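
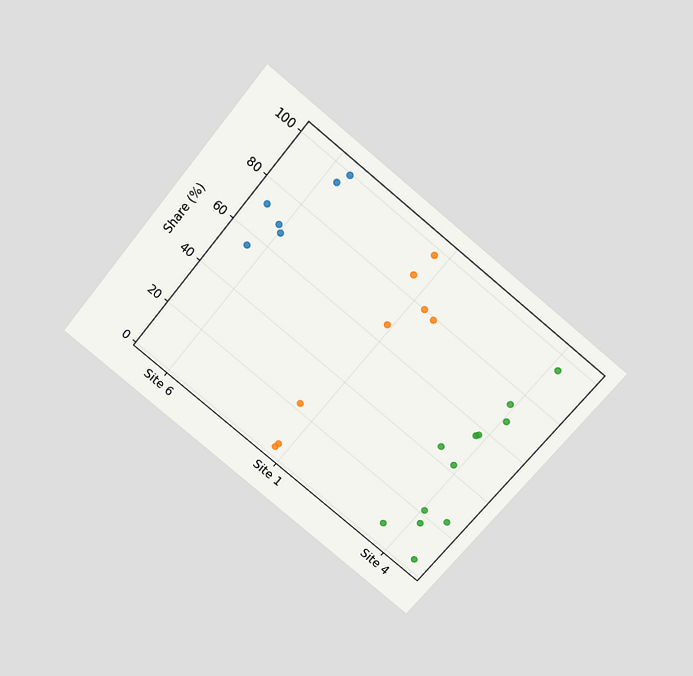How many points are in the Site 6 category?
6

The chart is tilted about 39° clockwise and viewed slightly from above. Counting the markers in the Site 6 column gives 6.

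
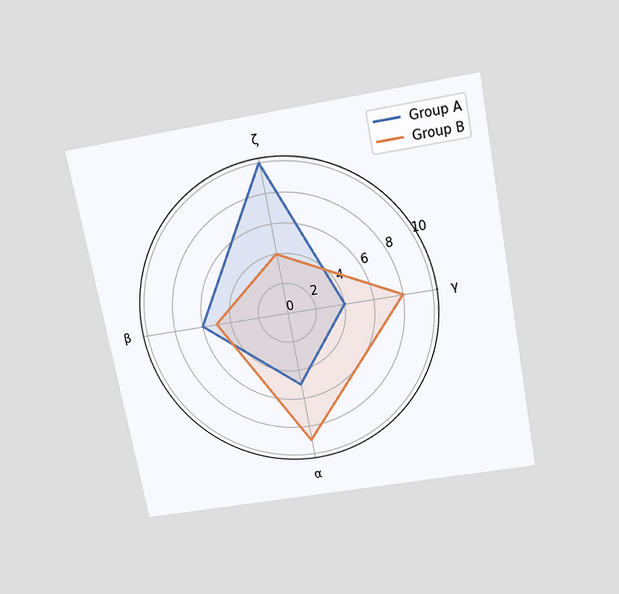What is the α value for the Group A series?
5

The chart is tilted about 11° counter-clockwise and viewed slightly from above. On the α axis, Group A reaches 5.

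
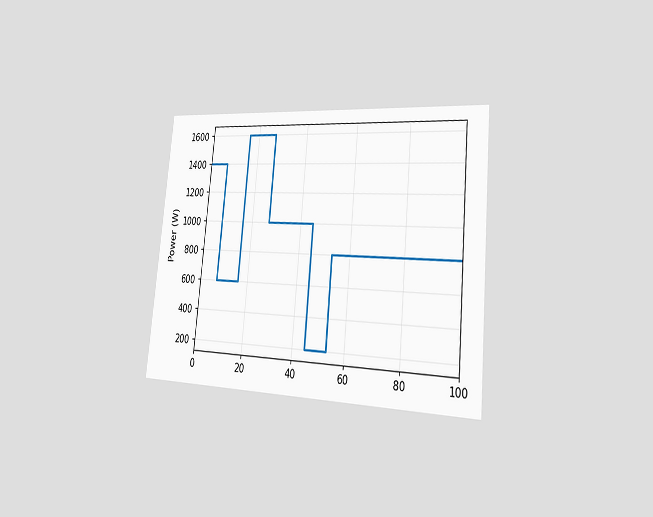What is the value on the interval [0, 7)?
1400W

The chart is tilted about 5° clockwise and viewed slightly from the right. On [0, 7) the step sits at 1400W.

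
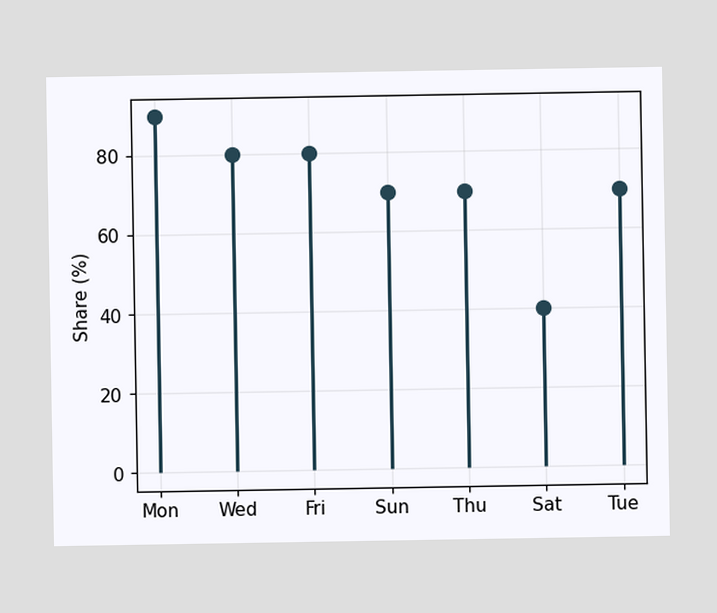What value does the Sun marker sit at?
70%

The Sun marker sits at 70%.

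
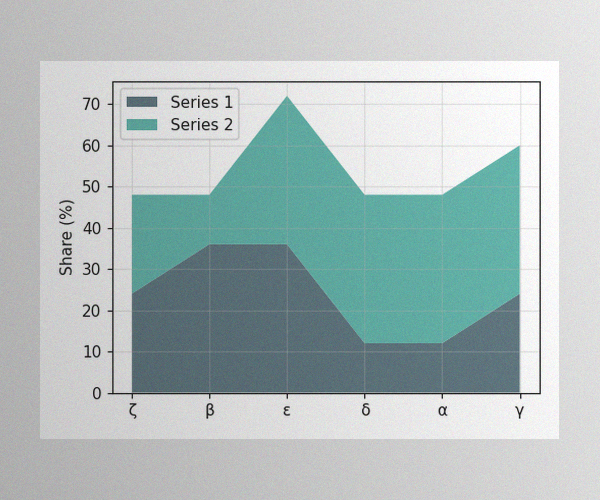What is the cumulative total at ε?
72%

The image has some photo noise and uneven lighting. The stacked total at ε reaches 72%.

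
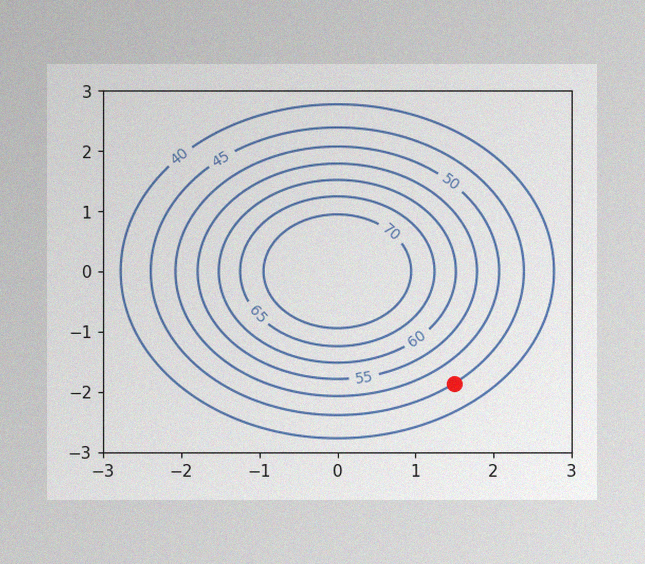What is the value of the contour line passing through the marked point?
45

The image has some photo noise and uneven lighting. The marked point sits on the contour labelled 45.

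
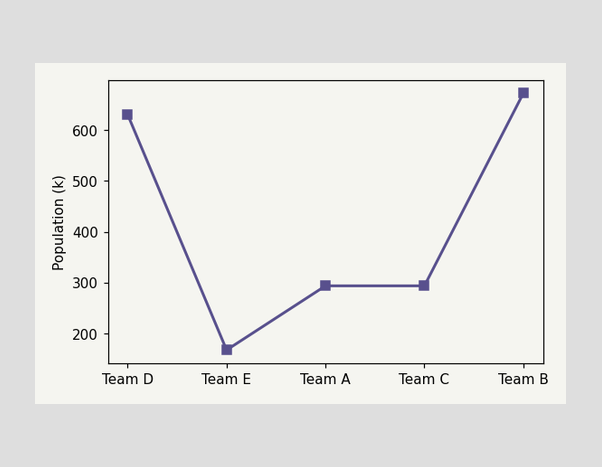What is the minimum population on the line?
168k

The lowest point is at Team E, and reading across to the y-axis gives 168k.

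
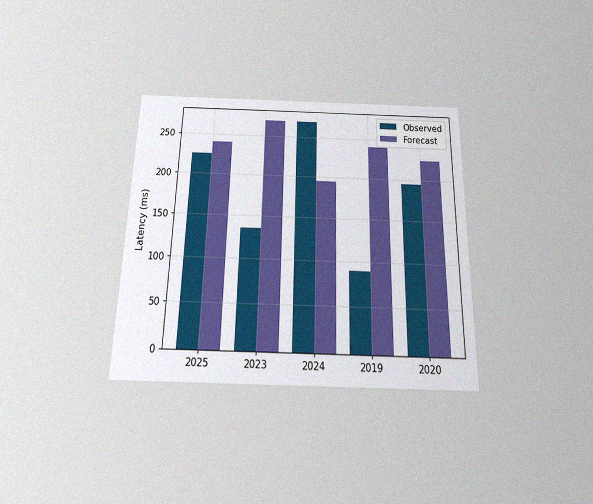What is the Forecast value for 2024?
The chart is viewed slightly from below, with some photo noise. The Forecast bar at 2024 reaches 195ms on the y-axis.

195ms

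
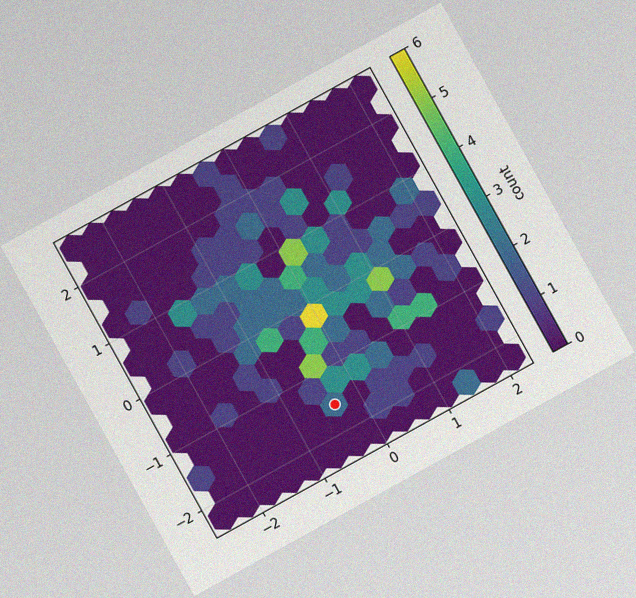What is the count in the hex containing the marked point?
2

The chart is tilted about 29° counter-clockwise, with some photo noise. The marked hex reads 2 on the colorbar.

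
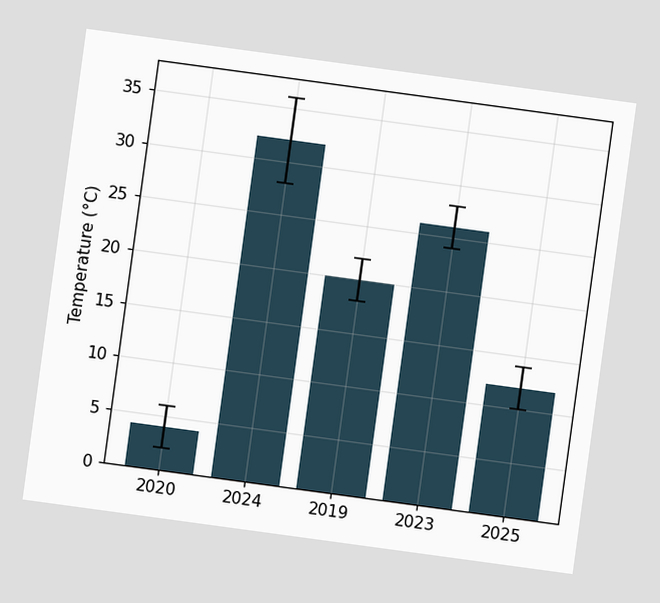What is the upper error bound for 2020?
6°C

The chart is tilted about 8° clockwise. The 2020 bar's upper whisker reaches 6°C.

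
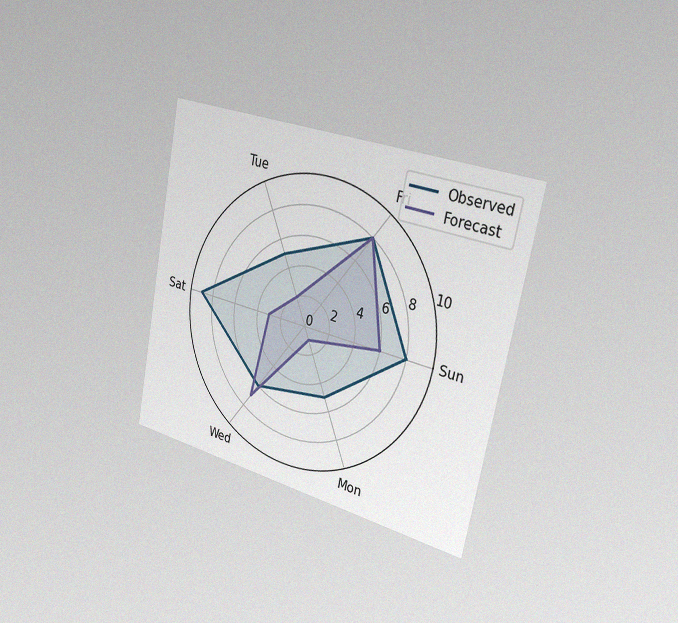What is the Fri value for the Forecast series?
8

The chart is tilted about 11° clockwise and viewed slightly from the right, with some photo noise. On the Fri axis, Forecast reaches 8.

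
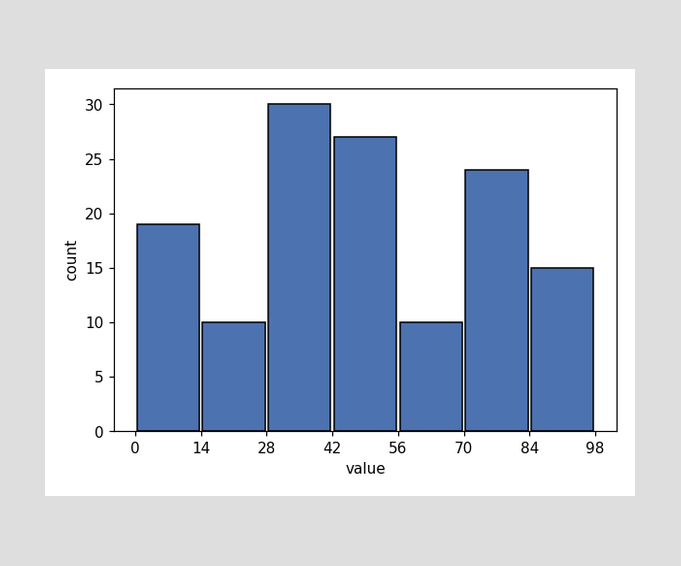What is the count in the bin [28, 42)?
The [28, 42) bin has height 30.

30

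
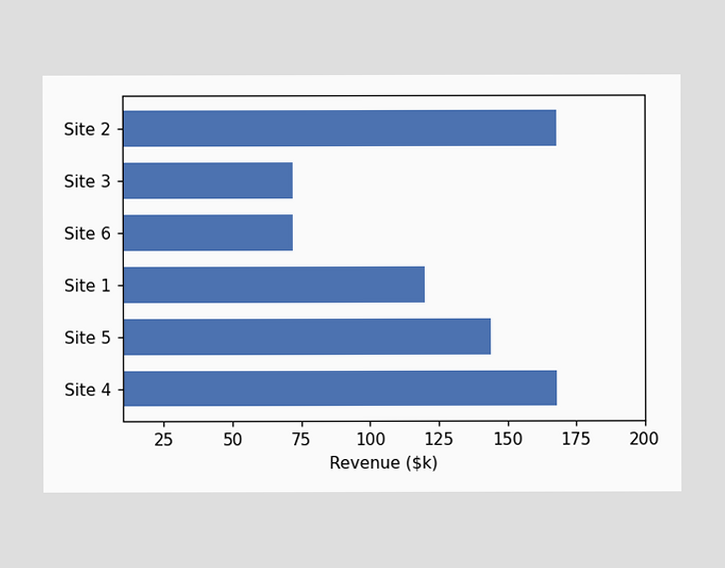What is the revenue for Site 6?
$72k

Reading along the chart's x-axis, the Site 6 bar reaches $72k.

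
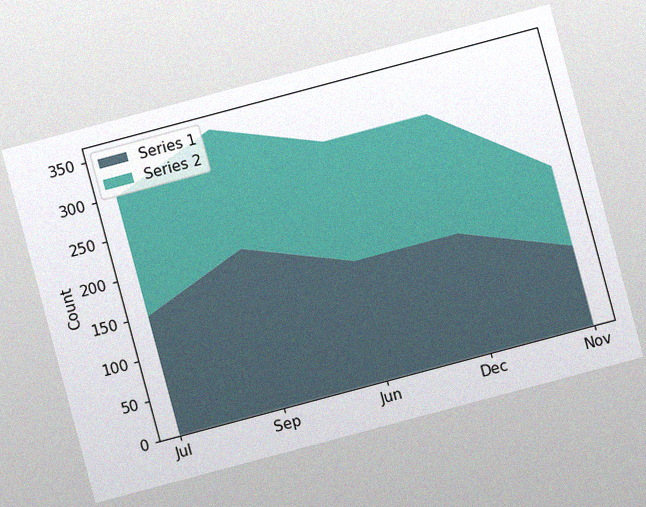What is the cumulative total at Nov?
200

The chart is tilted about 15° counter-clockwise, with some photo noise. The stacked total at Nov reaches 200.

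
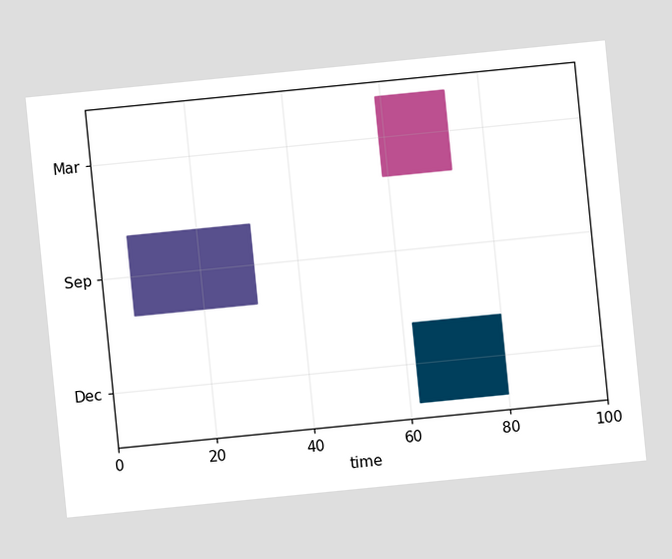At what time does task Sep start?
The chart is tilted about 6° counter-clockwise. The Sep bar begins at t=6.

6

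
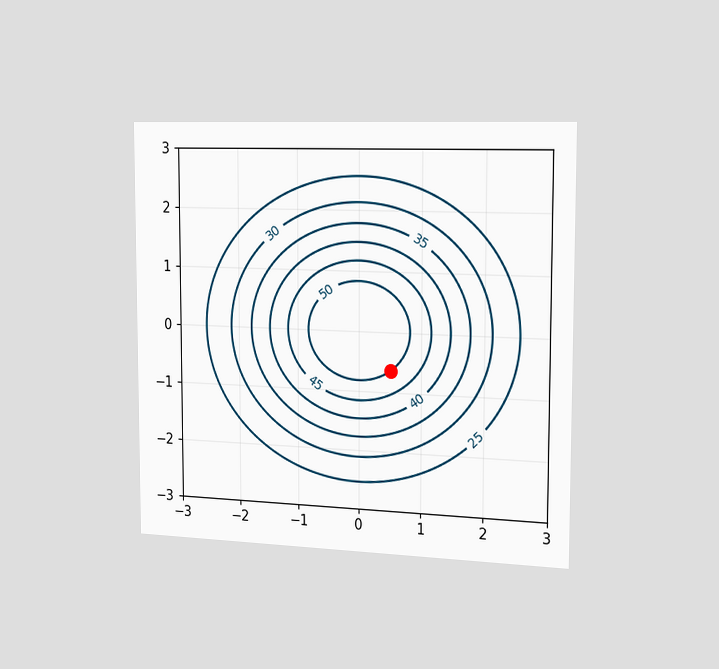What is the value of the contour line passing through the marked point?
The chart is viewed slightly from the right. The marked point sits on the contour labelled 50.

50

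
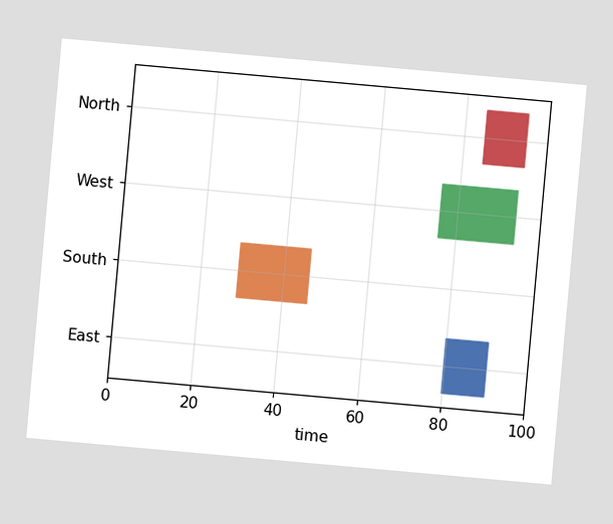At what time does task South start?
29

The chart is tilted about 5° clockwise. The South bar begins at t=29.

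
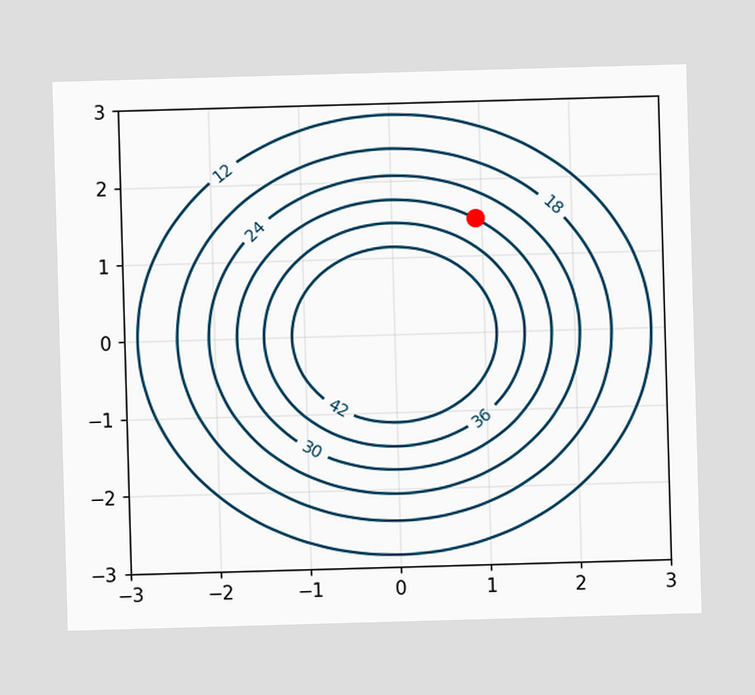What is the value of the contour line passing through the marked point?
The marked point sits on the contour labelled 30.

30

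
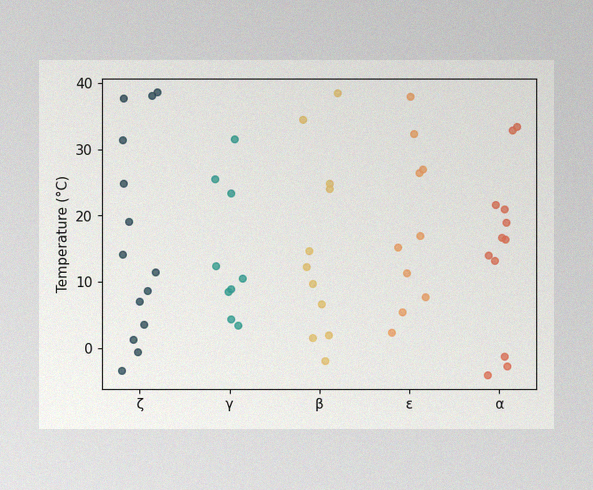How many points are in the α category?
12

The image has some photo noise and uneven lighting. Counting the markers in the α column gives 12.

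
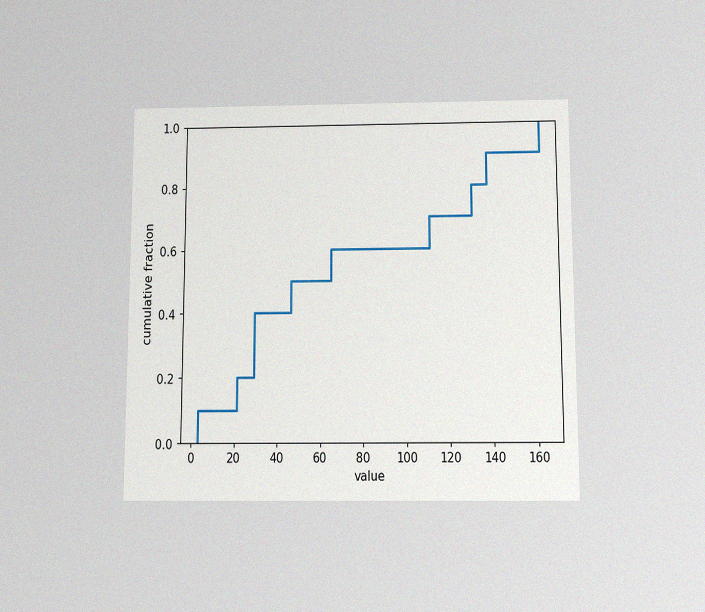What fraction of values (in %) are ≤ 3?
10%

The chart is viewed slightly from below, with some photo noise. At x=3 the ECDF step is at 10%.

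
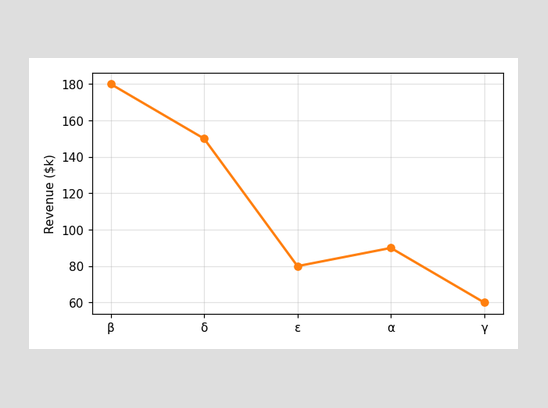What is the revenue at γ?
$60k

At γ, the line is at $60k.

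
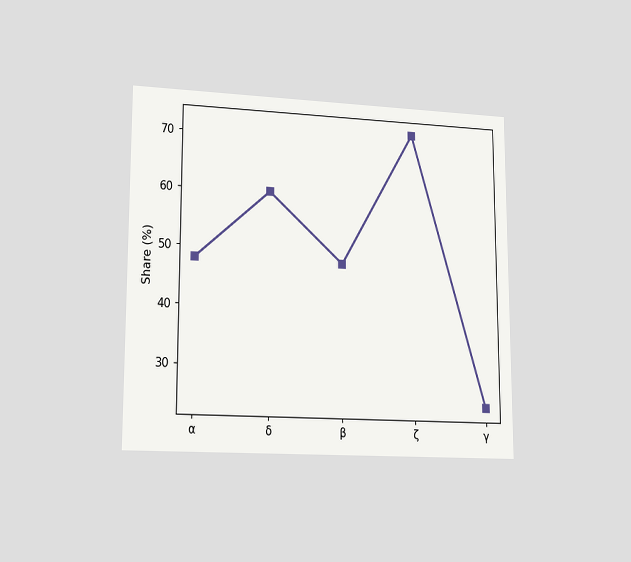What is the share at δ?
60%

The chart is viewed at a slight angle. At δ, the line is at 60%.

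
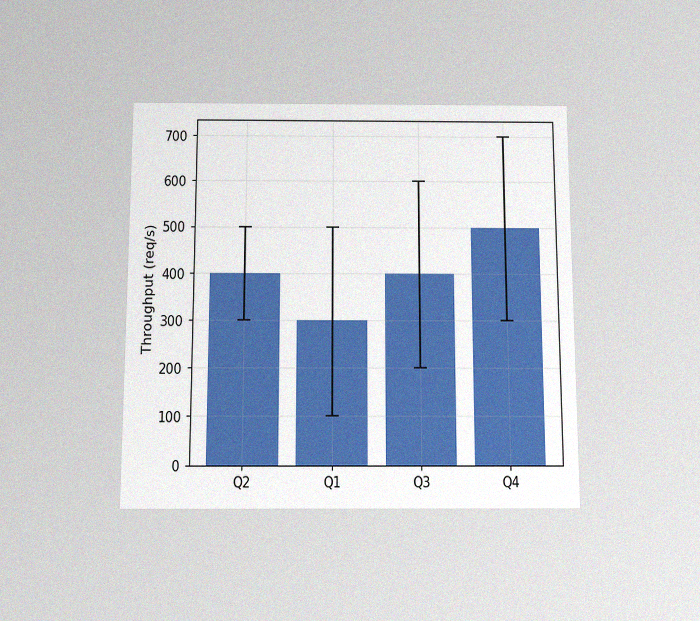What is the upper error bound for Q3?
The chart is viewed slightly from below, with some photo noise. The Q3 bar's upper whisker reaches 600req/s.

600req/s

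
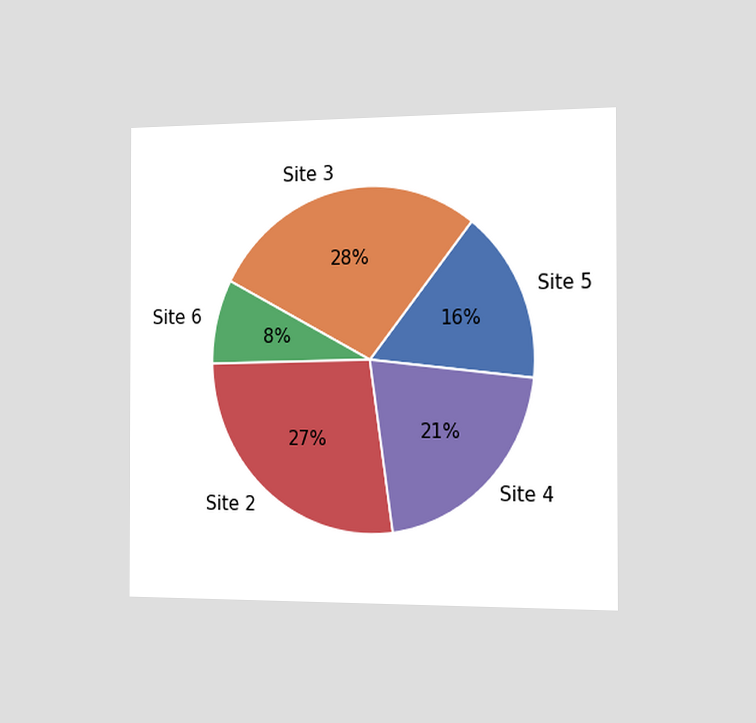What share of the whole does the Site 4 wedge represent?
21%

The chart is viewed slightly from the right. The Site 4 slice takes up 21% of the pie.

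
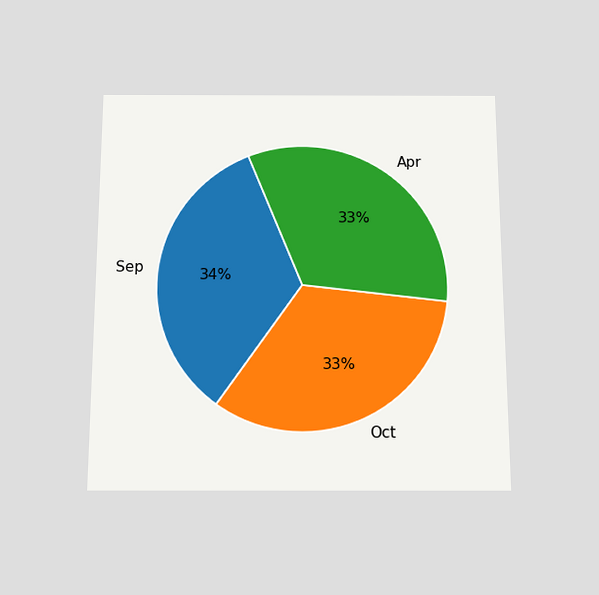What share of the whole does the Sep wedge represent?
34%

The chart is viewed slightly from below. The Sep slice takes up 34% of the pie.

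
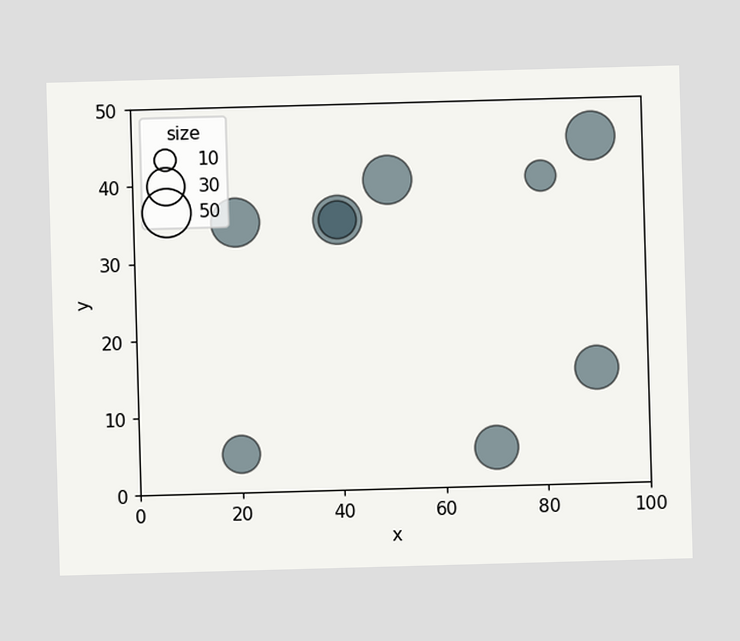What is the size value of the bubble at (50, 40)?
Matching the bubble at (50, 40) against the size legend gives 50.

50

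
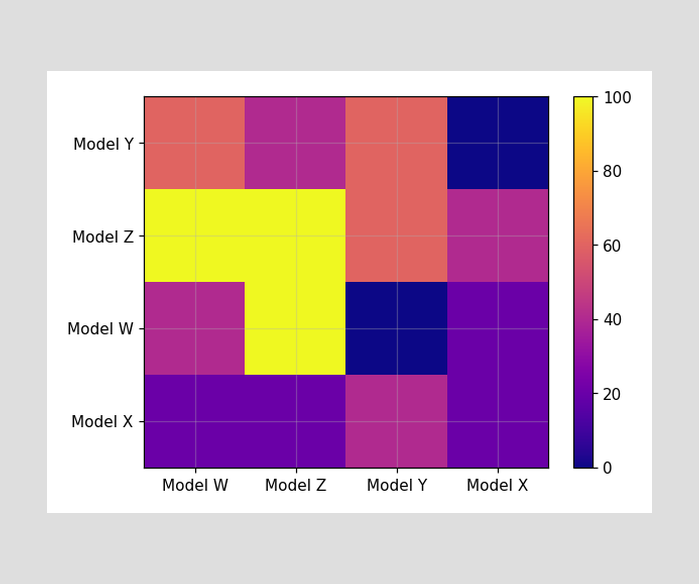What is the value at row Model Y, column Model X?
Matching cell (Model Y, Model X) against the colorbar gives 0.

0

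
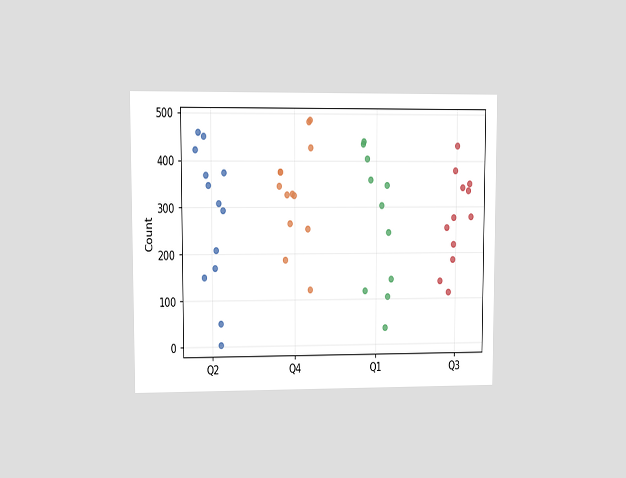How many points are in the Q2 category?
13

The chart is viewed at a slight angle. Counting the markers in the Q2 column gives 13.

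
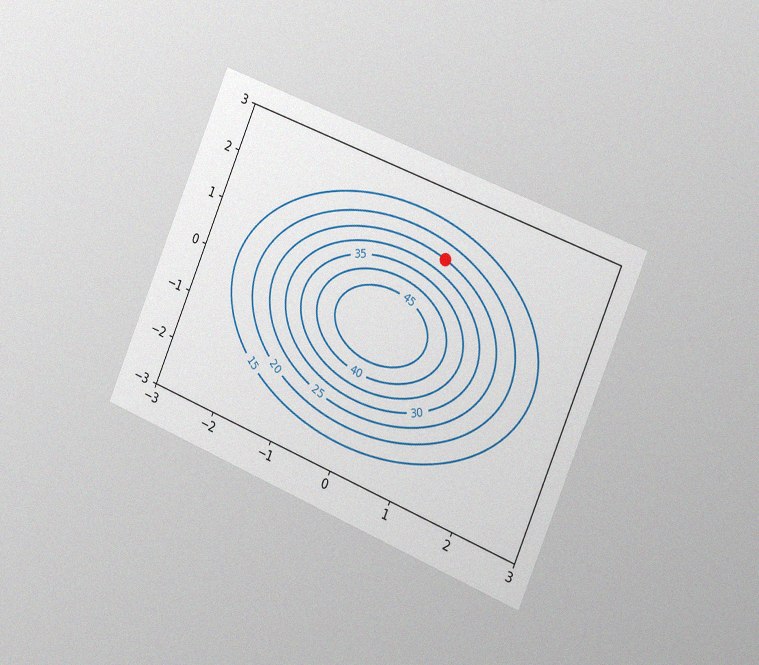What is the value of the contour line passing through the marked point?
25

The chart is tilted about 23° clockwise and viewed slightly from the right, with some photo noise. The marked point sits on the contour labelled 25.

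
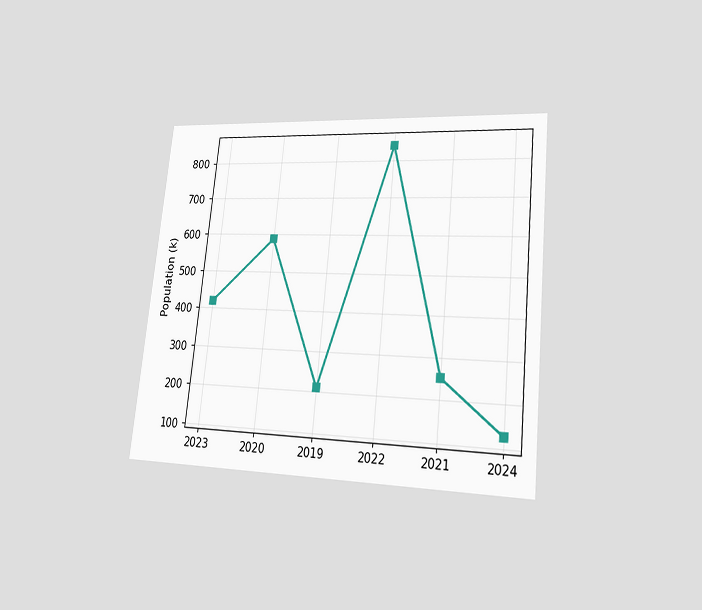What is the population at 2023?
The chart is tilted about 6° clockwise and viewed at a slight angle. At 2023, the line is at 420k.

420k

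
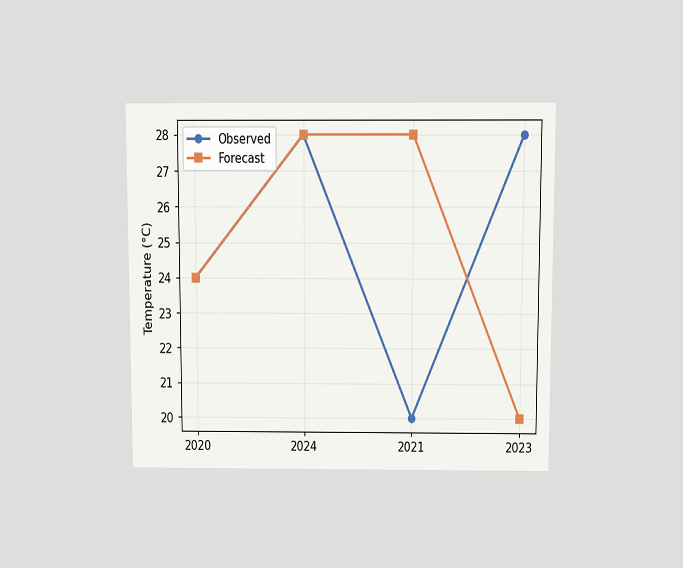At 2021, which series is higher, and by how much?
The chart is viewed slightly from above. At 2021, Forecast sits above the other line by 8°C.

Forecast, by 8°C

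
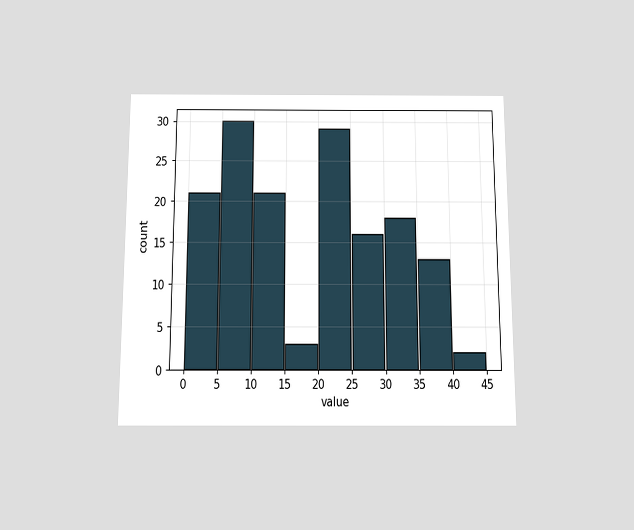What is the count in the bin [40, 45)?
2

The chart is viewed slightly from below. The [40, 45) bin has height 2.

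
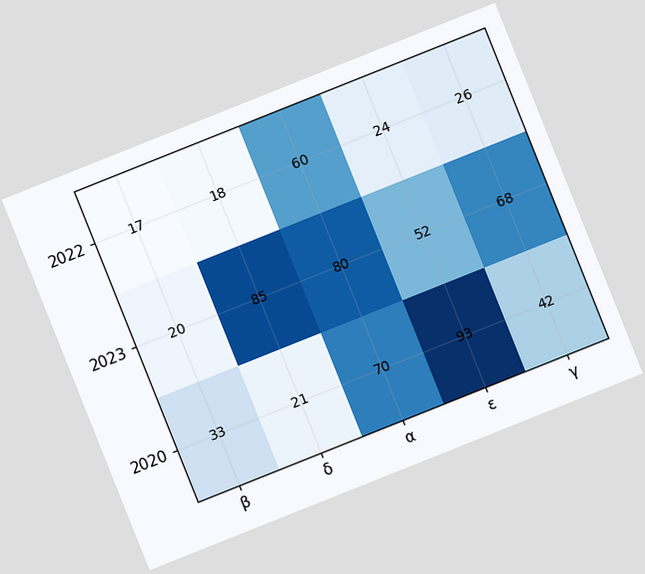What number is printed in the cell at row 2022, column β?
The chart is tilted about 22° counter-clockwise. The (2022, β) cell reads 17.

17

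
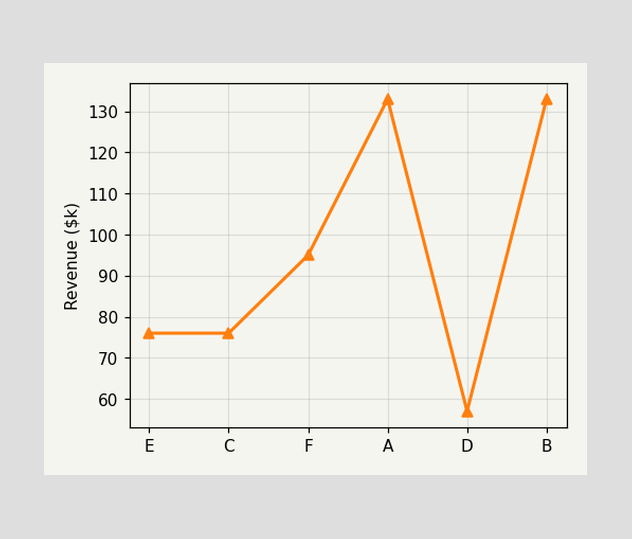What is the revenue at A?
$133k

At A, the line is at $133k.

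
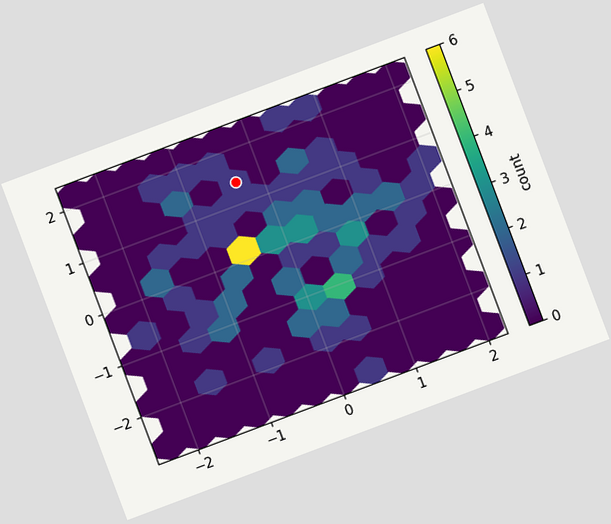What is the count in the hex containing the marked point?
The chart is tilted about 21° counter-clockwise. The marked hex reads 1 on the colorbar.

1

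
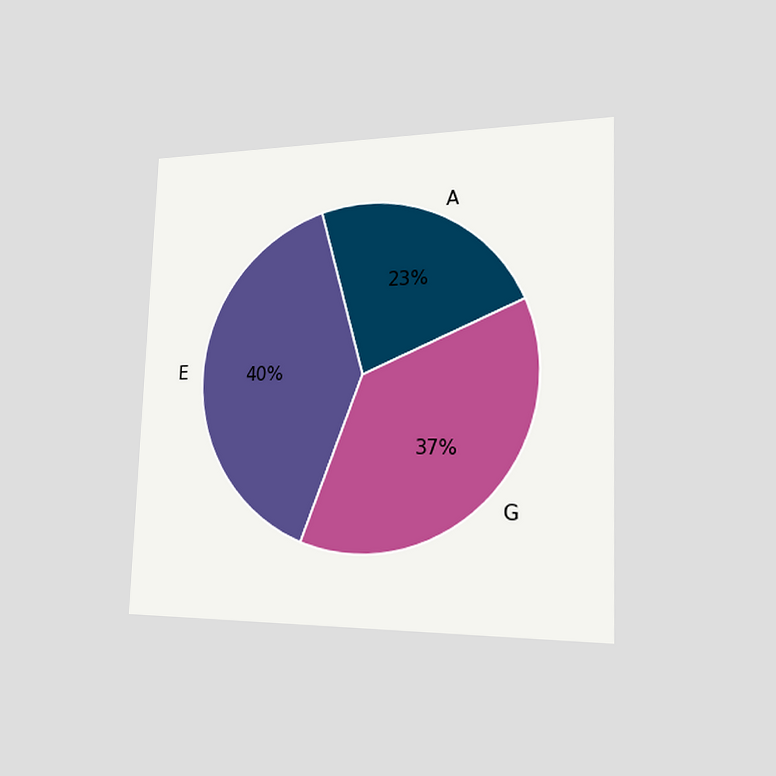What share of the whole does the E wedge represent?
The chart is tilted about 2° clockwise and viewed slightly from the right. The E slice takes up 40% of the pie.

40%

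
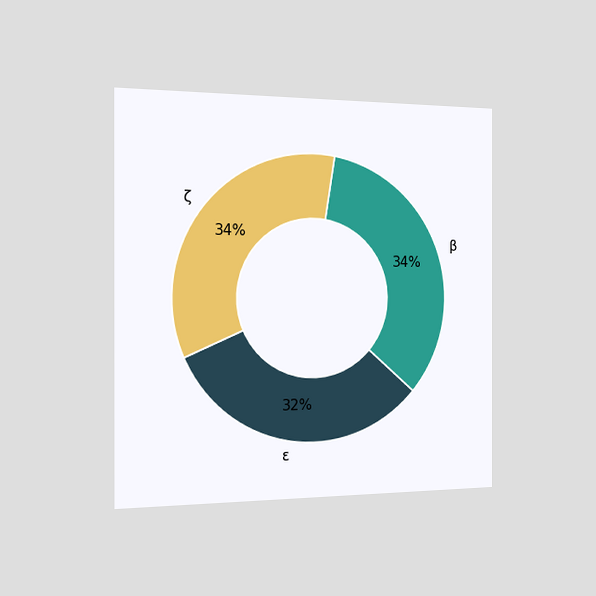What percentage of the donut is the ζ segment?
The chart is viewed slightly from the left. The ζ segment takes up 34% of the ring.

34%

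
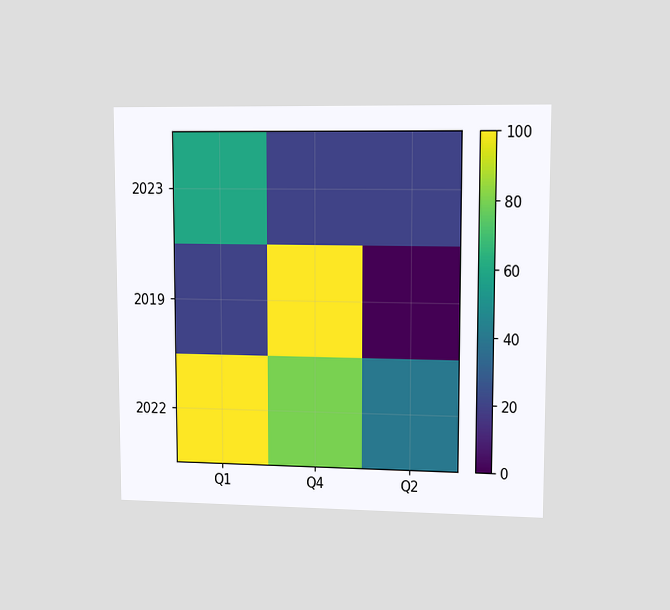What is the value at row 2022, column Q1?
The chart is viewed at a slight angle. Matching cell (2022, Q1) against the colorbar gives 100.

100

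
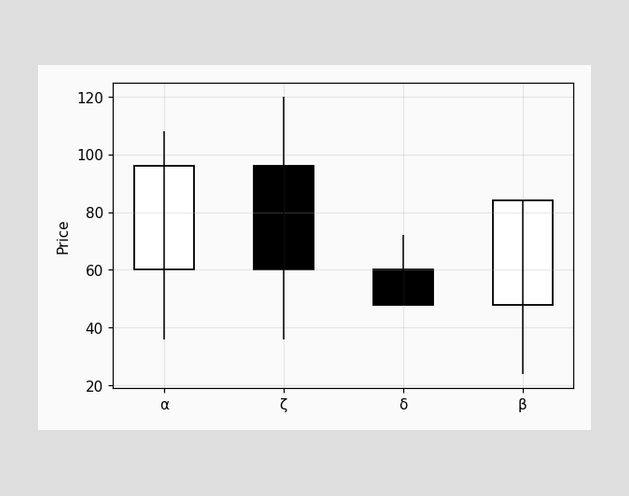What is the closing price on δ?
48

The δ candle closes at 48.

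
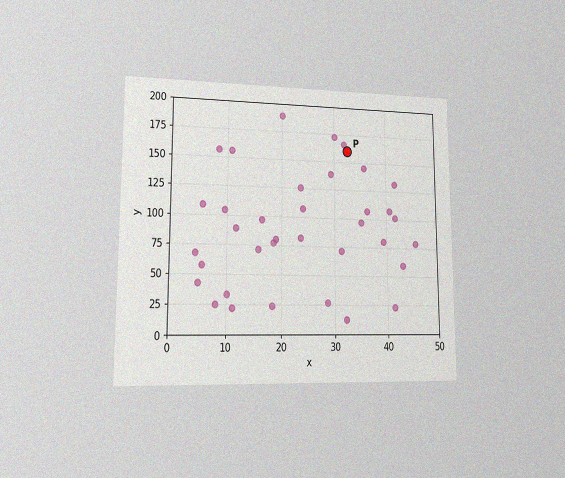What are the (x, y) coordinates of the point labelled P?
(32.5, 160)

The chart is viewed at a slight angle, with some photo noise. Following the gridlines from P to each axis, P sits at (32.5, 160).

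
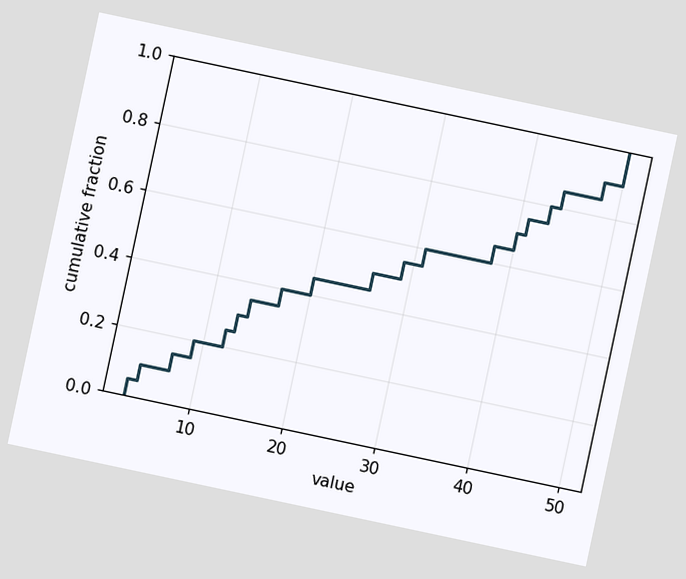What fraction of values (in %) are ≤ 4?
The chart is tilted about 12° clockwise. At x=4 the ECDF step is at 10%.

10%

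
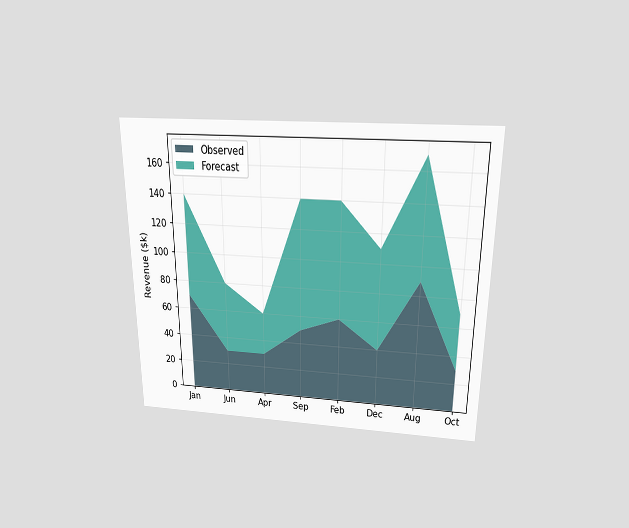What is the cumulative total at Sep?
The chart is viewed slightly from above. The stacked total at Sep reaches $140k.

$140k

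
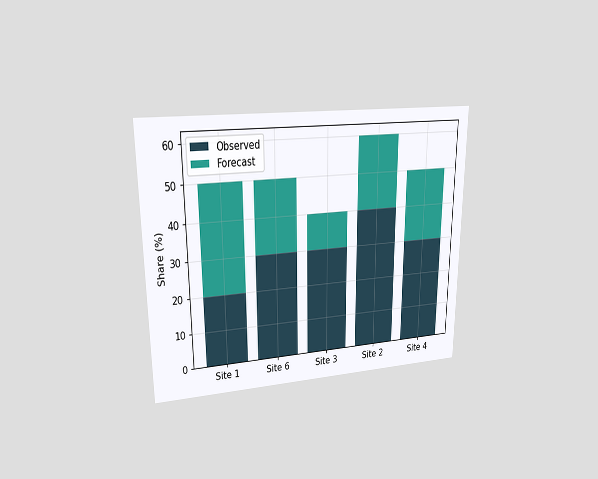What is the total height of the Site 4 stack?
50%

The chart is viewed at a slight angle. The Site 4 stack's top reaches 50% on the y-axis.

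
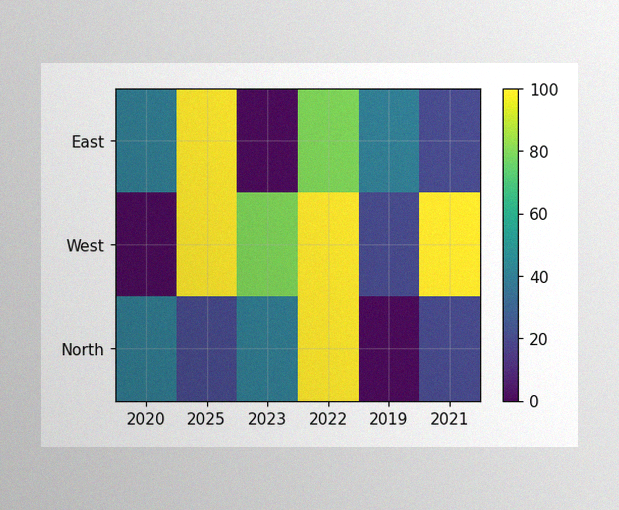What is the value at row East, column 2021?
20

The image has some photo noise and uneven lighting. Matching cell (East, 2021) against the colorbar gives 20.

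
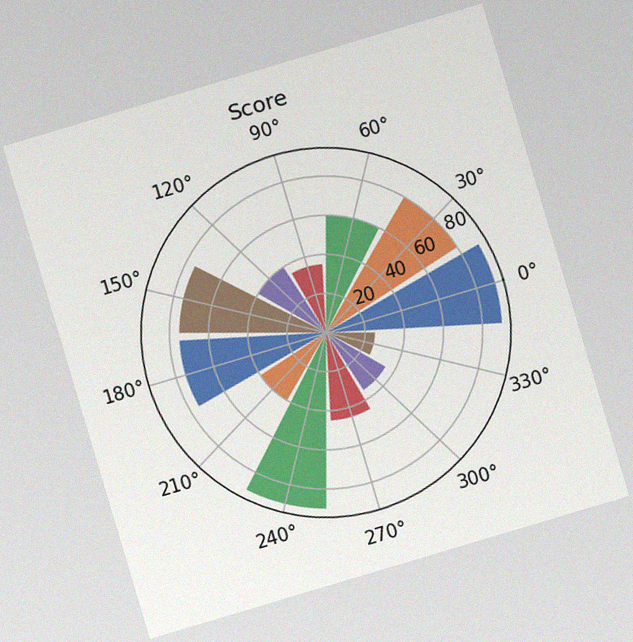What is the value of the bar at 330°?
The chart is tilted about 17° counter-clockwise, with some photo noise. The bar at 330° reaches 25 on the radial axis.

25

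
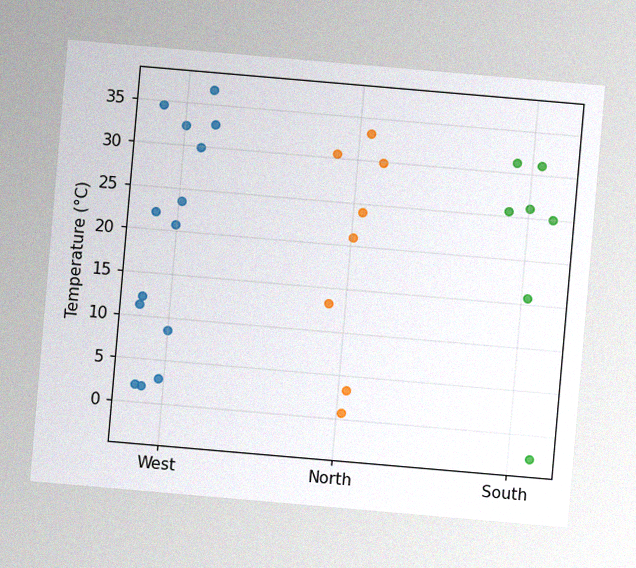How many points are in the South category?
The chart is tilted about 5° clockwise, with some photo noise. Counting the markers in the South column gives 7.

7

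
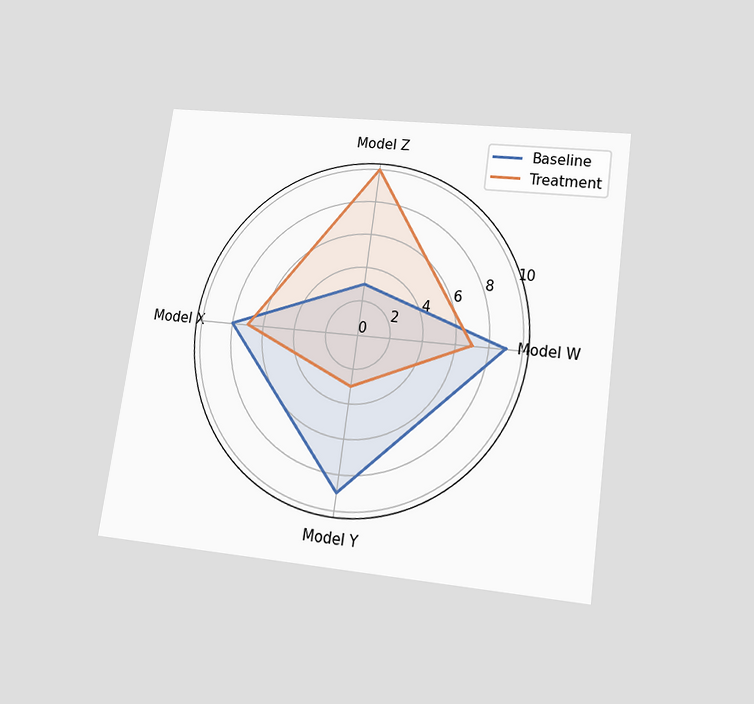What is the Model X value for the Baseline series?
The chart is tilted about 8° clockwise and viewed slightly from below. On the Model X axis, Baseline reaches 8.

8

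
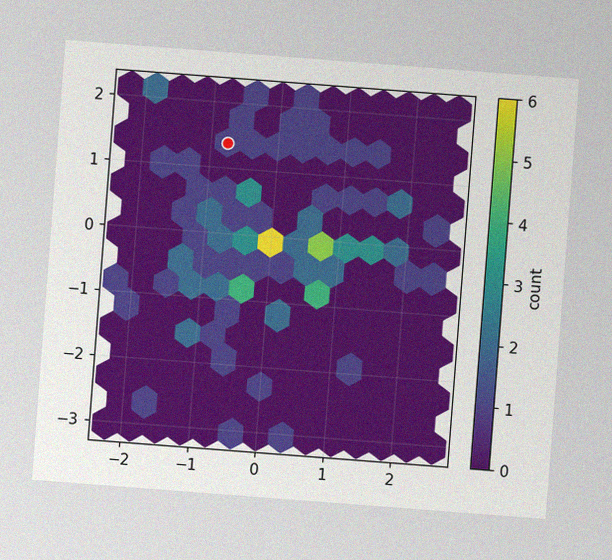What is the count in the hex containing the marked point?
The chart is tilted about 4° clockwise, with some photo noise. The marked hex reads 1 on the colorbar.

1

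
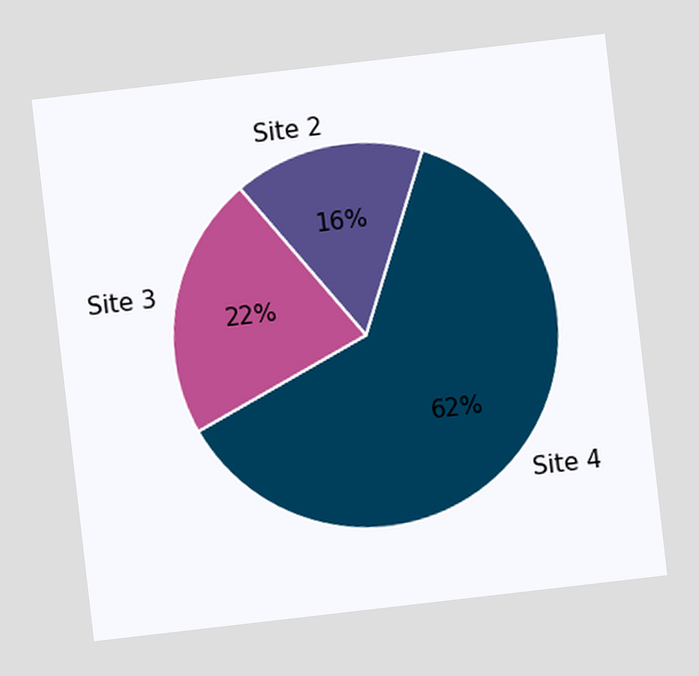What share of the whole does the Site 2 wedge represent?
16%

The chart is tilted about 7° counter-clockwise. The Site 2 slice takes up 16% of the pie.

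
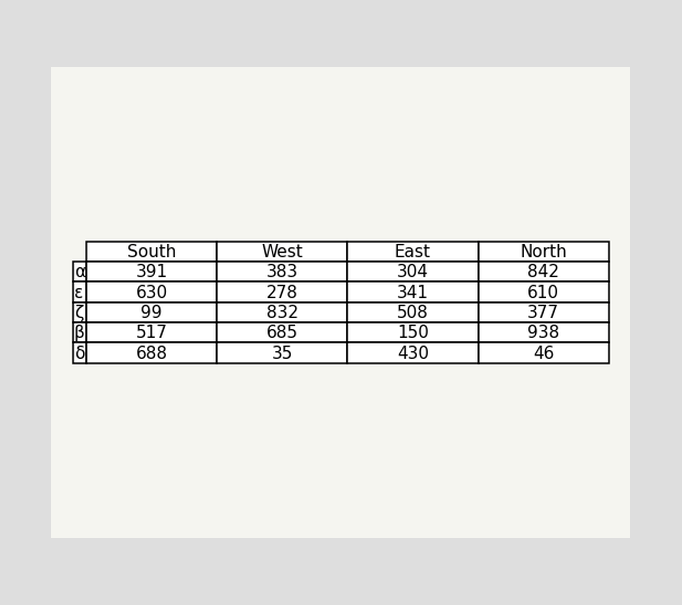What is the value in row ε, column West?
The (ε, West) cell reads 278.

278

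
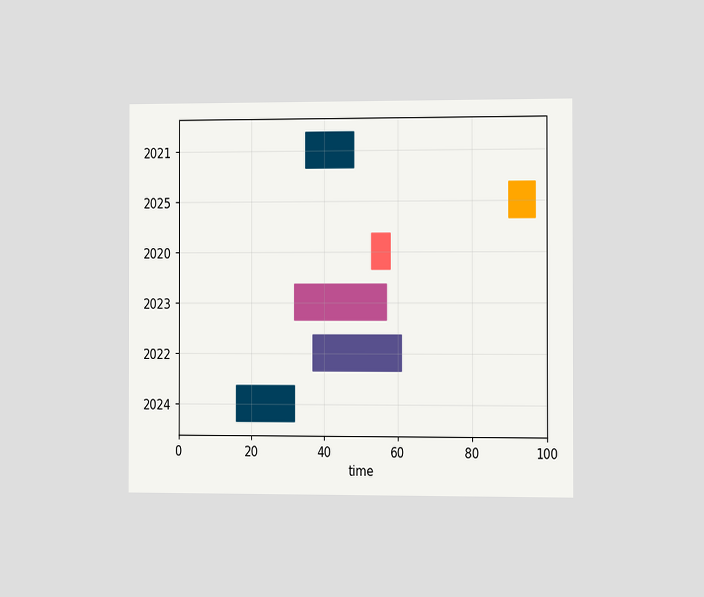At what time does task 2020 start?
The chart is viewed slightly from the right. The 2020 bar begins at t=53.

53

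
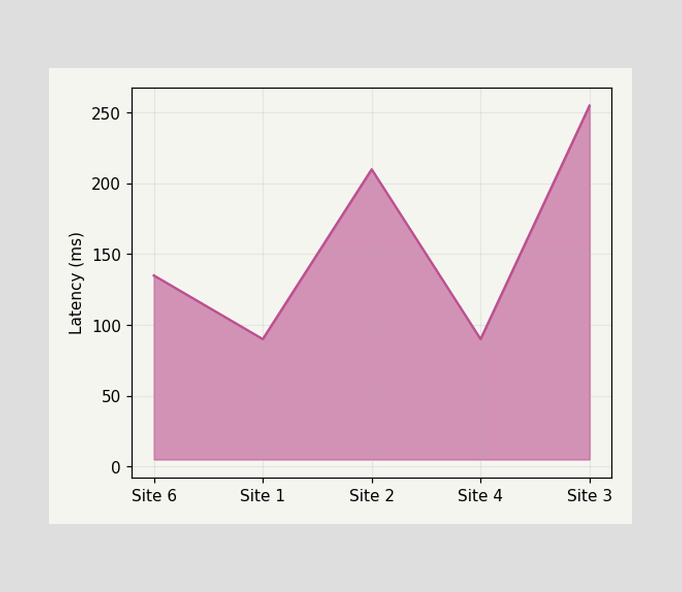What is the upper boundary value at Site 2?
At Site 2 the upper boundary is at 210ms.

210ms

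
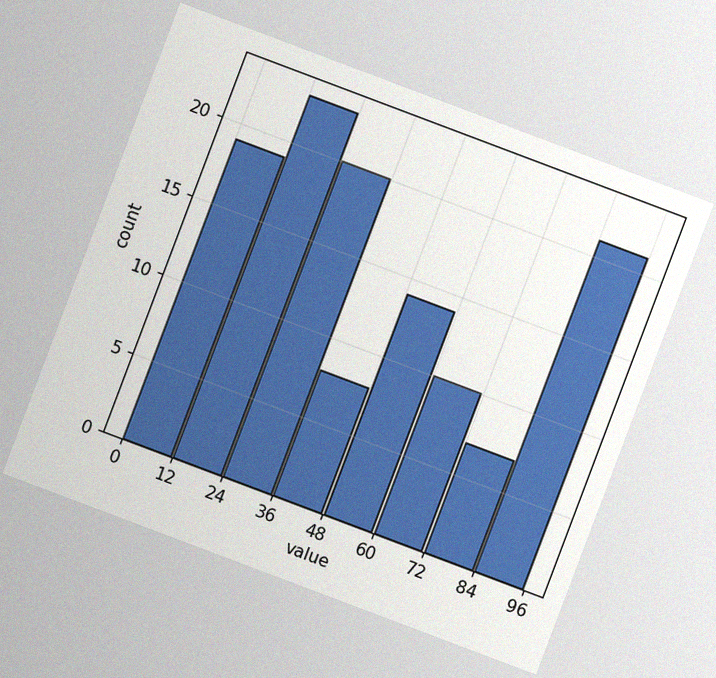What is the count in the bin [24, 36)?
20

The chart is tilted about 21° clockwise, with some photo noise. The [24, 36) bin has height 20.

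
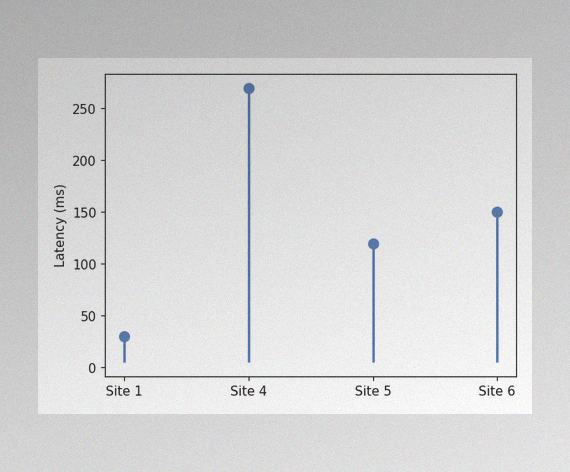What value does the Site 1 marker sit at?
The image has some photo noise and uneven lighting. The Site 1 marker sits at 30ms.

30ms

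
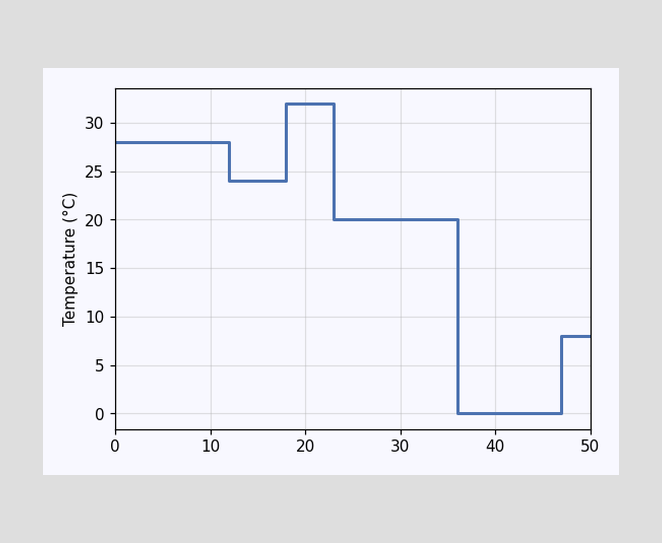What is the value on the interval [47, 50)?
On [47, 50) the step sits at 8°C.

8°C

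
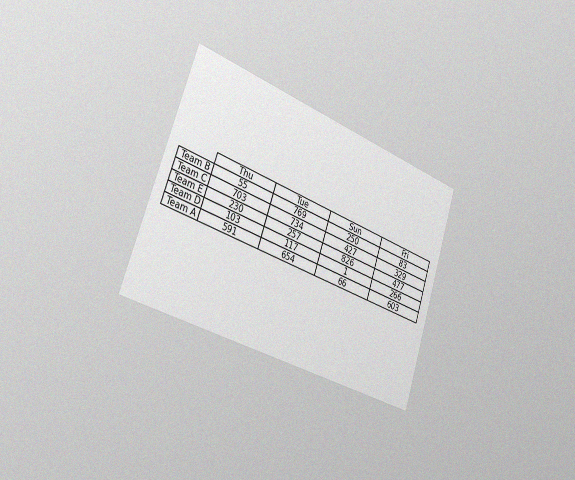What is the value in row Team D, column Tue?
The chart is tilted about 19° clockwise and viewed slightly from the left, with some photo noise. The (Team D, Tue) cell reads 117.

117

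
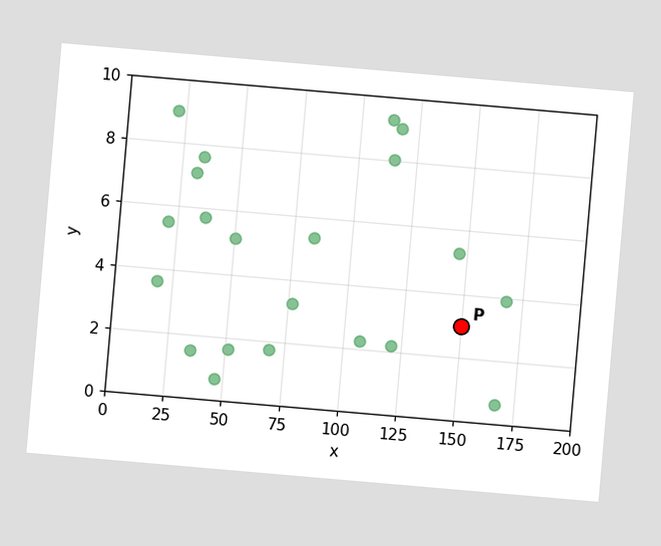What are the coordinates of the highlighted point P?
The chart is tilted about 5° clockwise. Following the gridlines from P to each axis, P sits at (150, 3).

(150, 3)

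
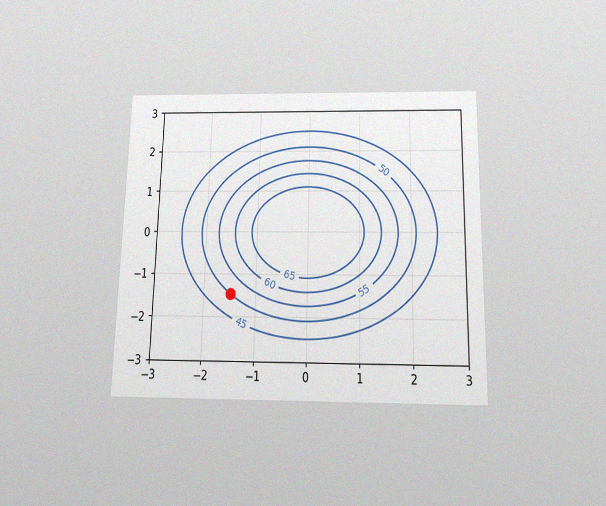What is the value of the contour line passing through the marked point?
50

The chart is viewed slightly from below, with some photo noise. The marked point sits on the contour labelled 50.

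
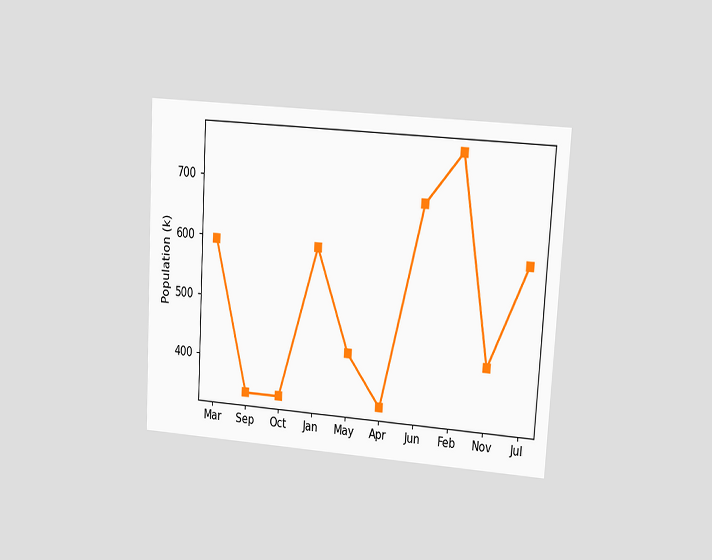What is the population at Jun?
680k

The chart is tilted about 3° clockwise and viewed at a slight angle. At Jun, the line is at 680k.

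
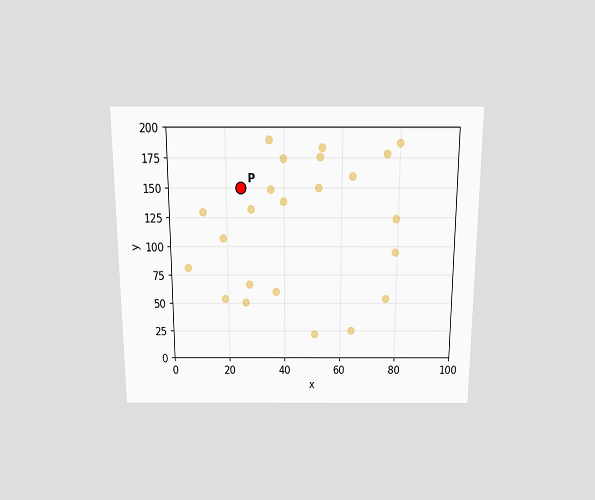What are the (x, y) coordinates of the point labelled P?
The chart is viewed slightly from above. Following the gridlines from P to each axis, P sits at (25, 150).

(25, 150)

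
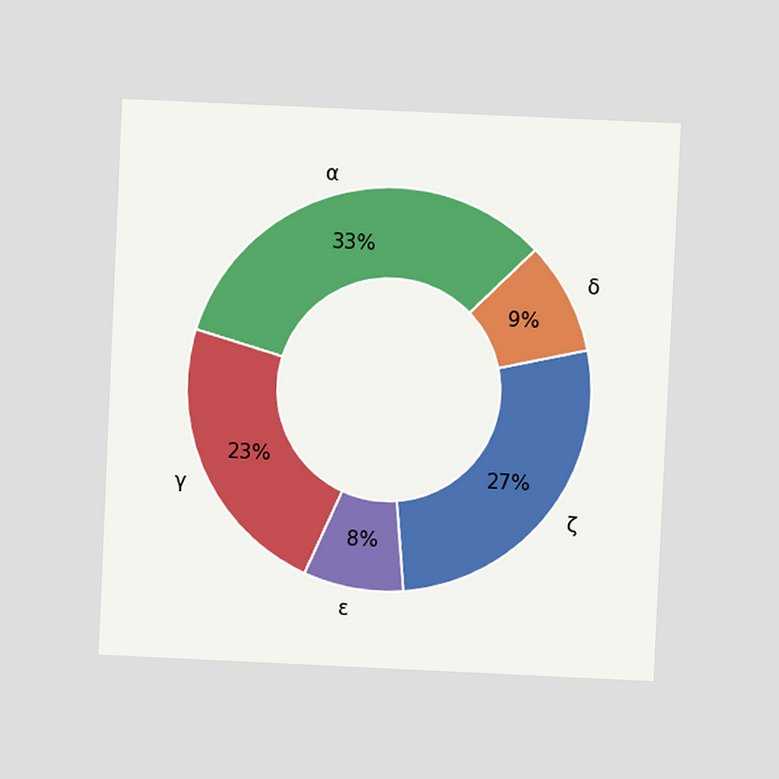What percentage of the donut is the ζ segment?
The chart is tilted about 3° clockwise and viewed at a slight angle. The ζ segment takes up 27% of the ring.

27%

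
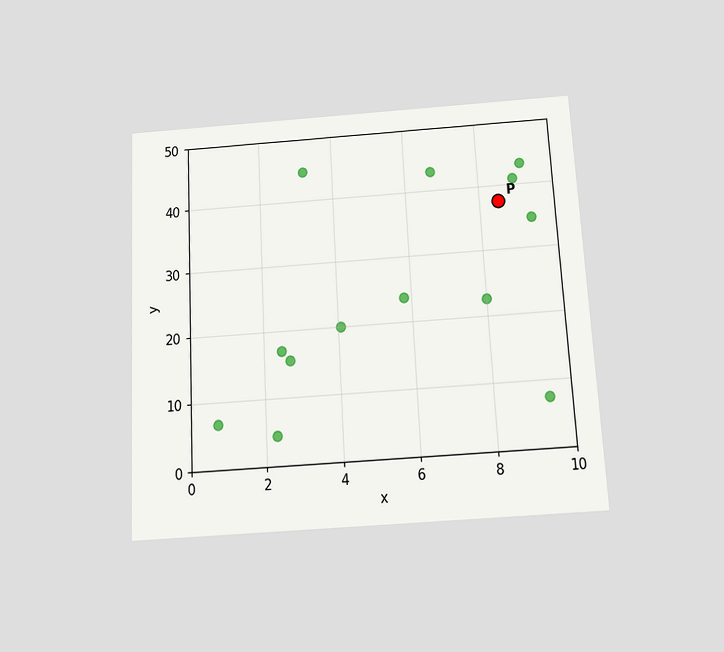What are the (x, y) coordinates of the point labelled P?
(8.5, 37.5)

The chart is tilted about 3° counter-clockwise and viewed slightly from below. Following the gridlines from P to each axis, P sits at (8.5, 37.5).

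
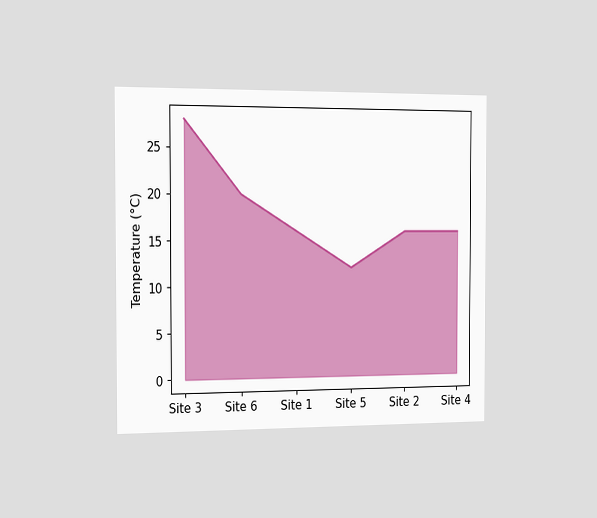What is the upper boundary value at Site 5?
12°C

The chart is viewed slightly from the left. At Site 5 the upper boundary is at 12°C.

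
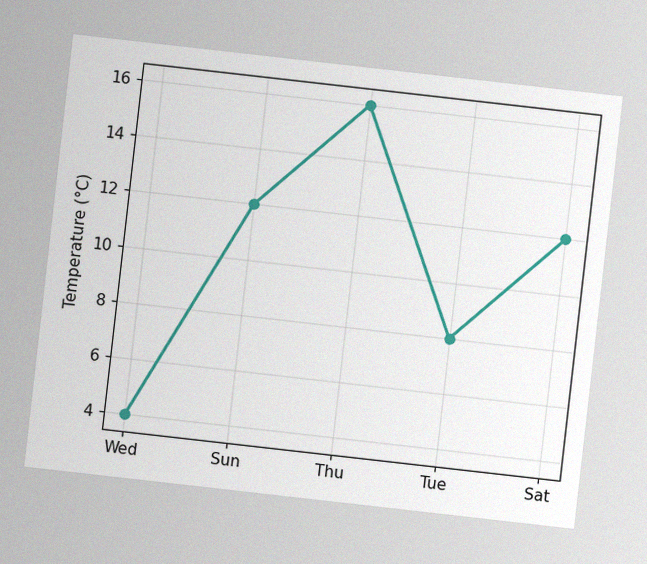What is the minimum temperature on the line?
4°C

The chart is tilted about 6° clockwise, with some photo noise. The lowest point is at Wed, and reading across to the y-axis gives 4°C.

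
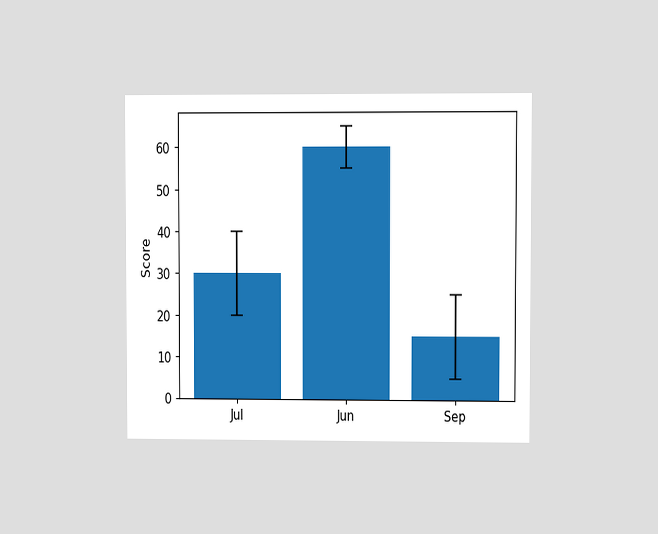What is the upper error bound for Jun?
65

The chart is viewed at a slight angle. The Jun bar's upper whisker reaches 65.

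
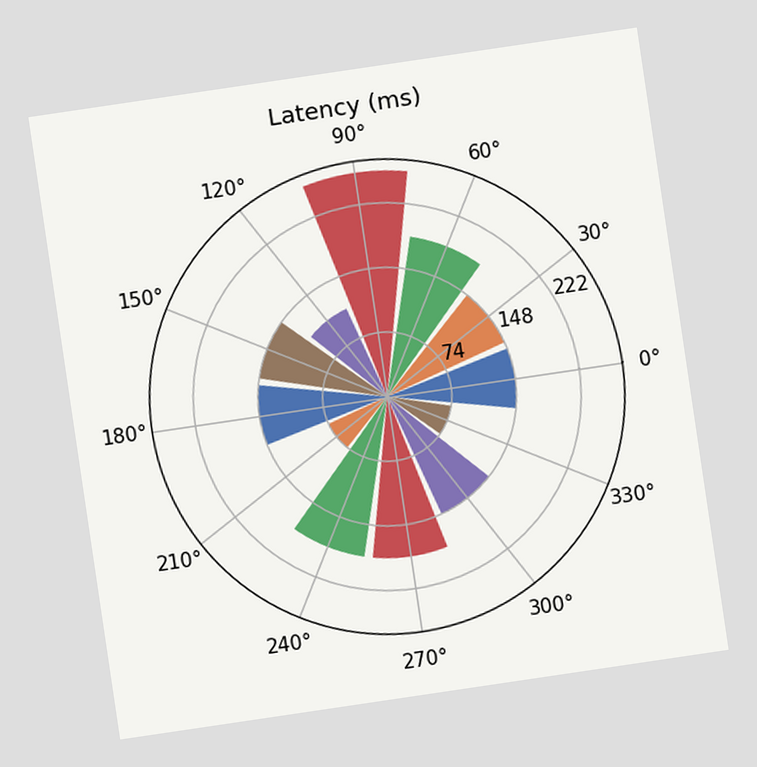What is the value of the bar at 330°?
74ms

The chart is tilted about 8° counter-clockwise. The bar at 330° reaches 74ms on the radial axis.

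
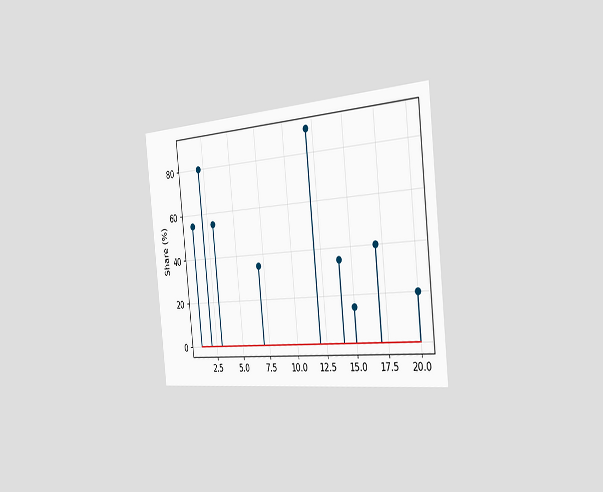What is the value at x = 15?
The chart is tilted about 6° counter-clockwise and viewed slightly from the right. The stem at x=15 reaches 15%.

15%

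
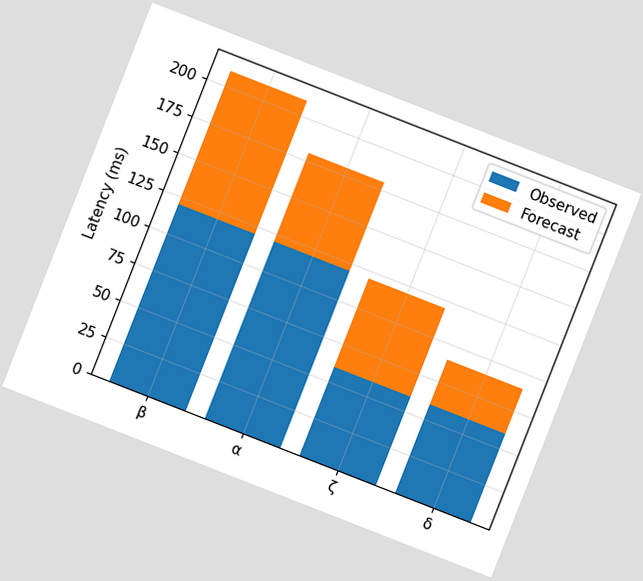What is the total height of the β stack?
210ms

The chart is tilted about 21° clockwise. The β stack's top reaches 210ms on the y-axis.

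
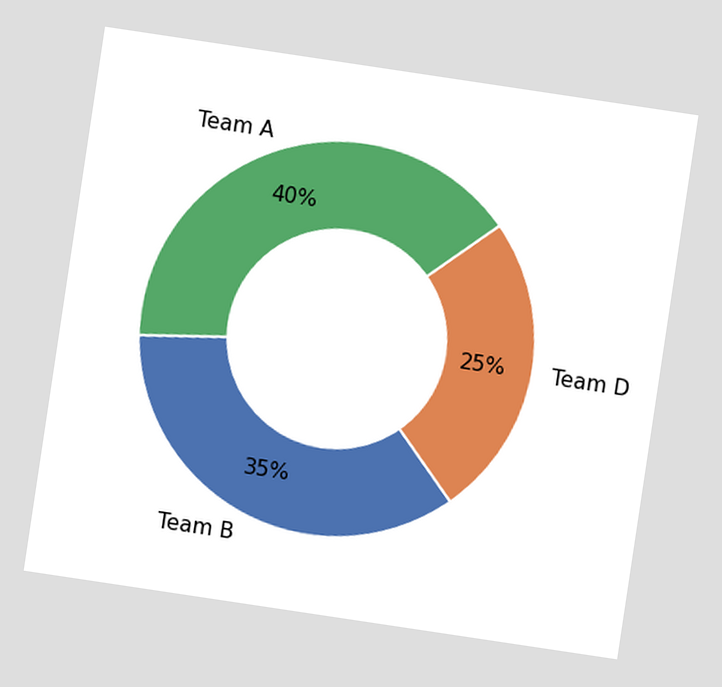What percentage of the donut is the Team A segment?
40%

The chart is tilted about 9° clockwise. The Team A segment takes up 40% of the ring.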